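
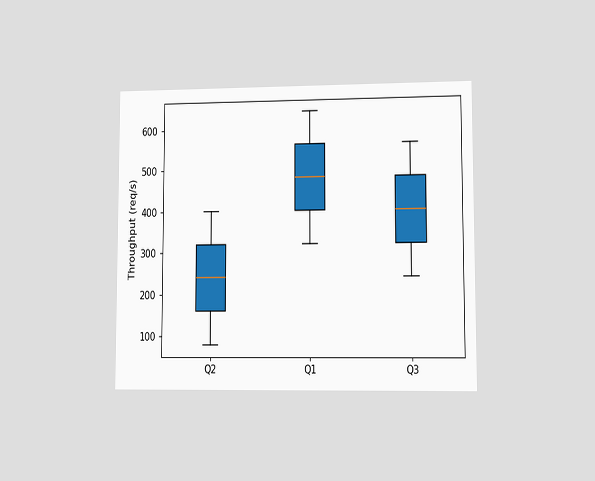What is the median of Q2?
The chart is viewed at a slight angle. The median line in the Q2 box sits at 240req/s.

240req/s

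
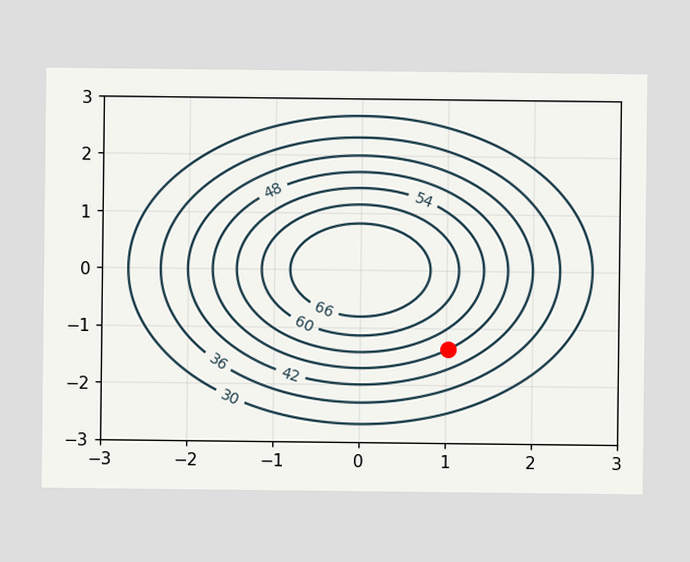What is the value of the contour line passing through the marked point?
The marked point sits on the contour labelled 48.

48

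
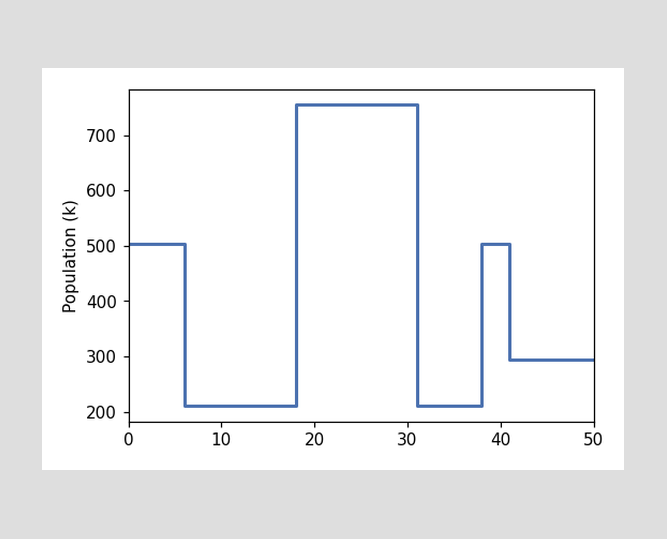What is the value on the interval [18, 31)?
756k

On [18, 31) the step sits at 756k.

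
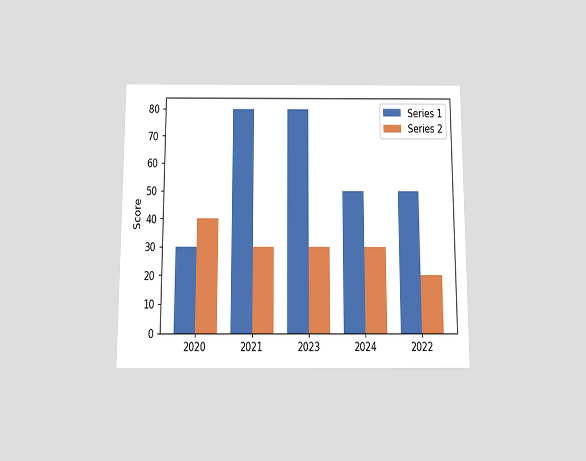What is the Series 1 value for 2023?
The chart is viewed slightly from below. The Series 1 bar at 2023 reaches 80 on the y-axis.

80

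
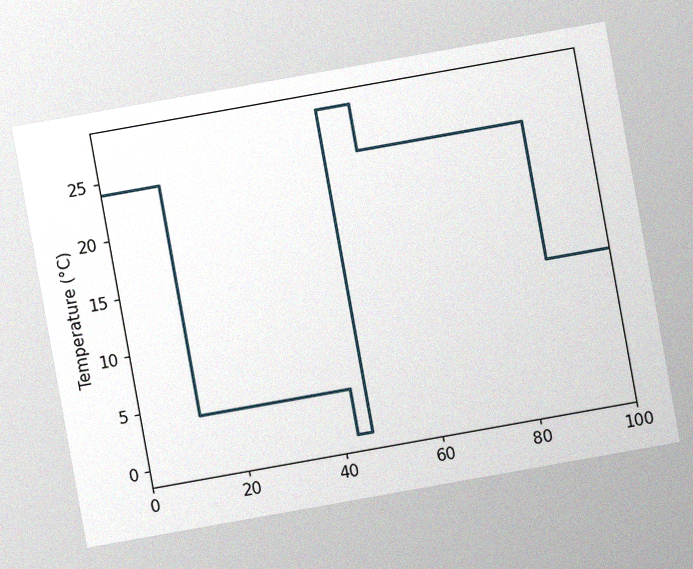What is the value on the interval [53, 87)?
24°C

The chart is tilted about 10° counter-clockwise, with some photo noise. On [53, 87) the step sits at 24°C.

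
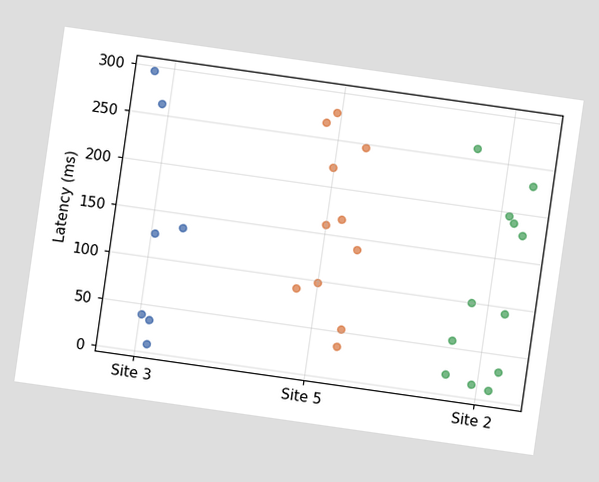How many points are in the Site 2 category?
The chart is tilted about 8° clockwise. Counting the markers in the Site 2 column gives 12.

12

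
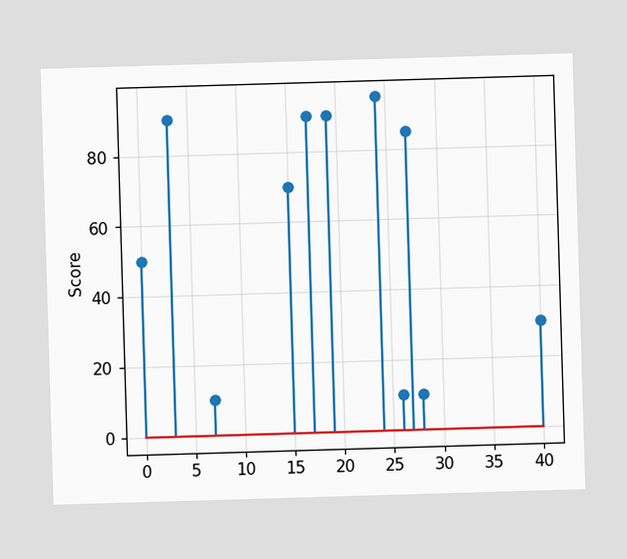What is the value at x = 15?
The stem at x=15 reaches 70.

70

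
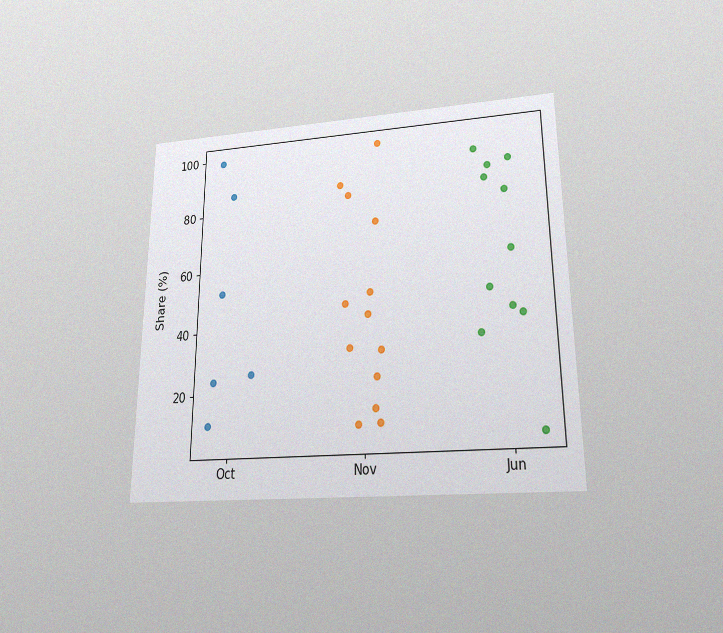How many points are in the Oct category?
The chart is viewed slightly from below, with some photo noise. Counting the markers in the Oct column gives 6.

6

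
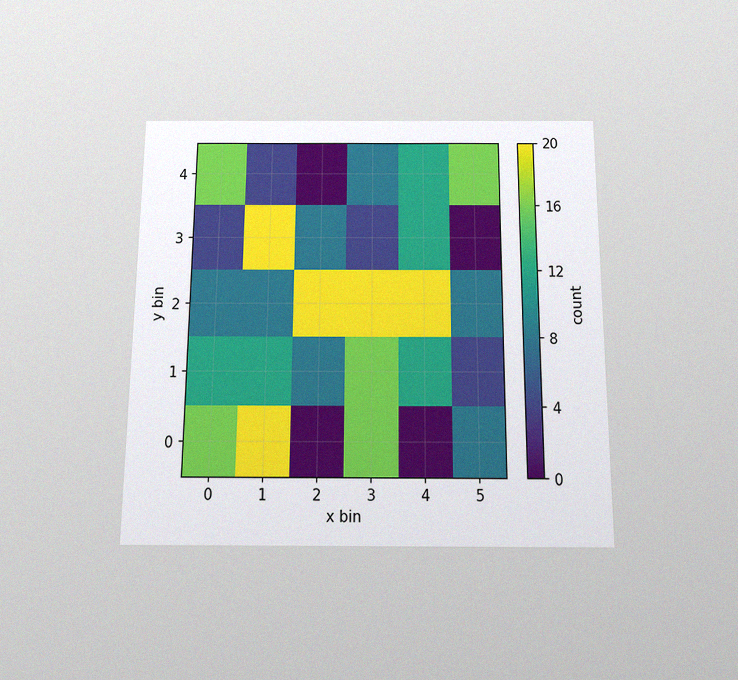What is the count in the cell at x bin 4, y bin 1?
The chart is viewed slightly from below, with some photo noise. Matching the cell (4, 1) against the colorbar gives 12.

12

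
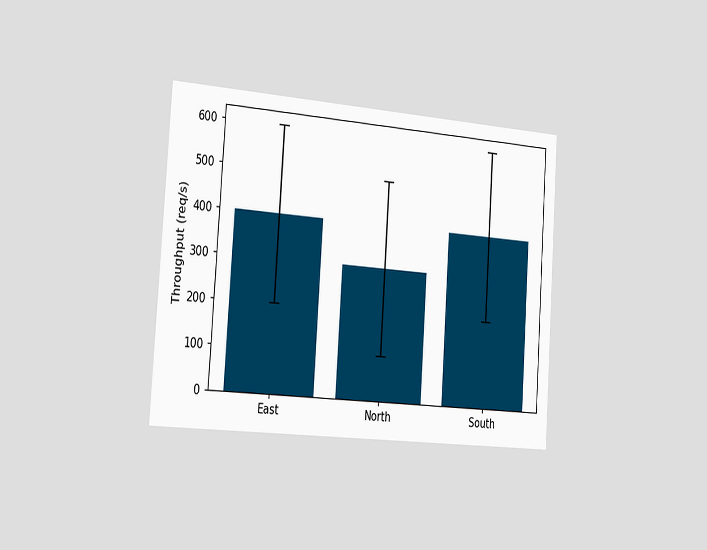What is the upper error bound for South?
The chart is tilted about 4° clockwise and viewed slightly from the left. The South bar's upper whisker reaches 600req/s.

600req/s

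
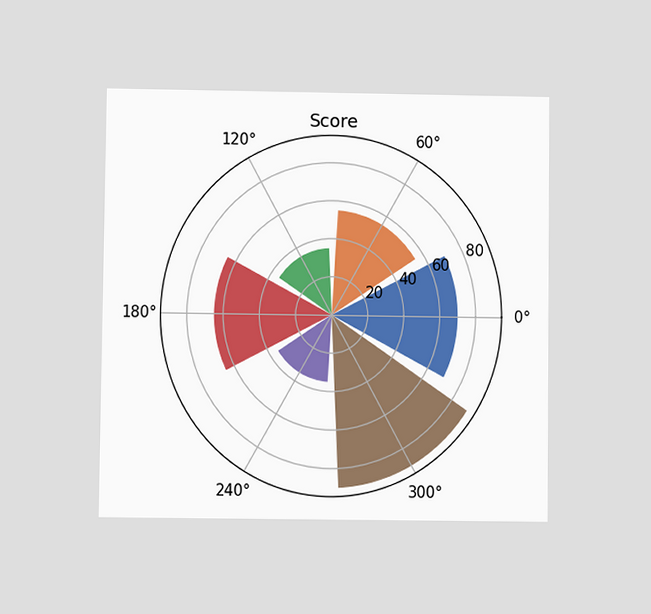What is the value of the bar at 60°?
The chart is viewed at a slight angle. The bar at 60° reaches 55 on the radial axis.

55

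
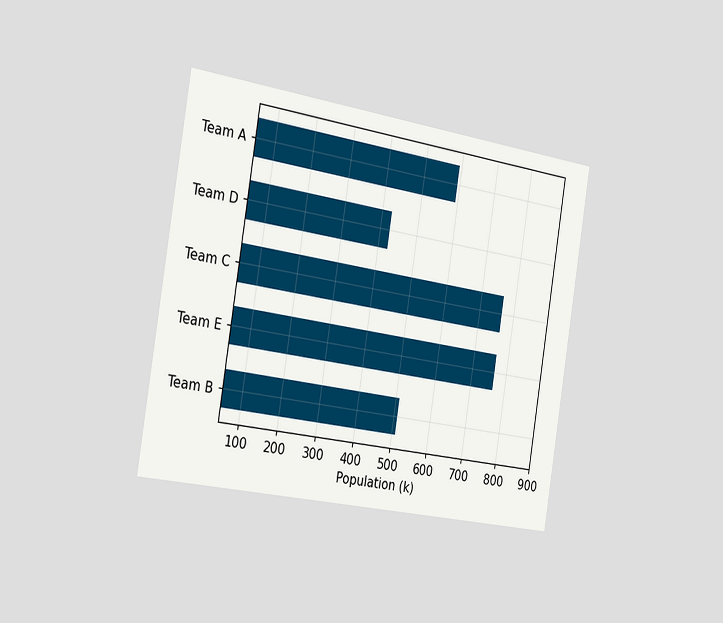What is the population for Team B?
The chart is tilted about 9° clockwise and viewed slightly from the left. Reading along the chart's x-axis, the Team B bar reaches 510k.

510k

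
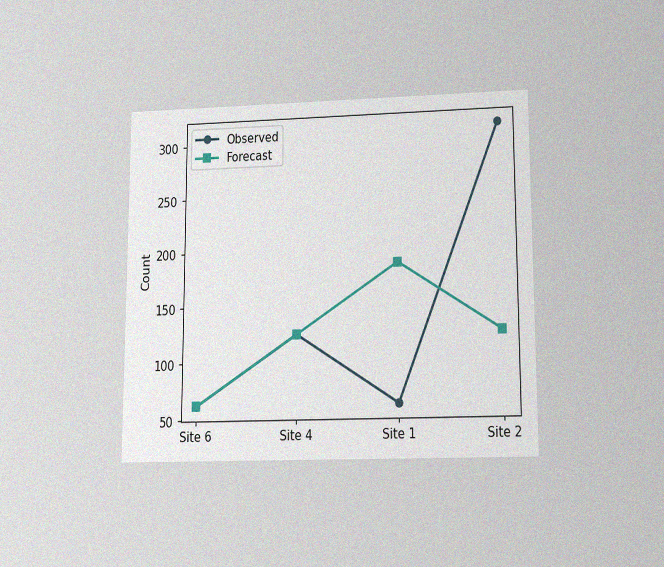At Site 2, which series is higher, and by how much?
Observed, by 186

The chart is viewed slightly from below, with some photo noise. At Site 2, Observed sits above the other line by 186.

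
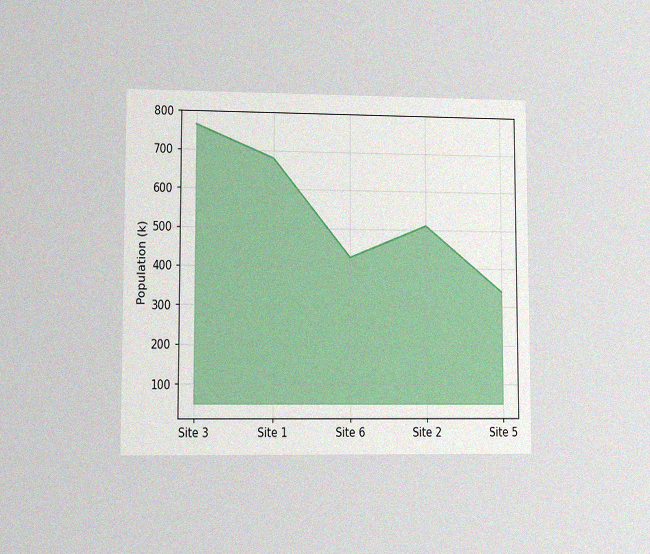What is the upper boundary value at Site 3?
765k

The chart is viewed at a slight angle, with some photo noise. At Site 3 the upper boundary is at 765k.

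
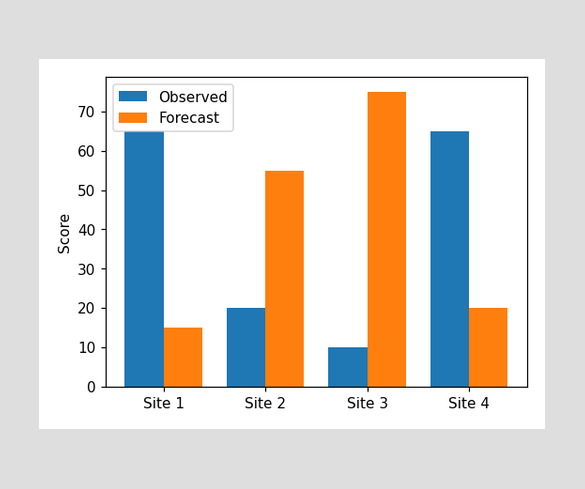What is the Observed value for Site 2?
20

The Observed bar at Site 2 reaches 20 on the y-axis.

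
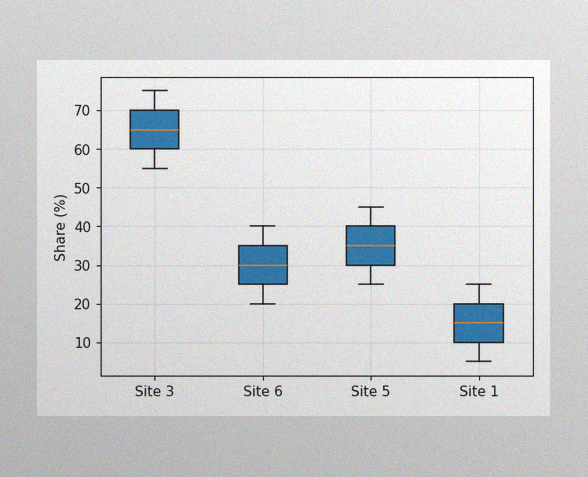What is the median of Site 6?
30%

The image has some photo noise and uneven lighting. The median line in the Site 6 box sits at 30%.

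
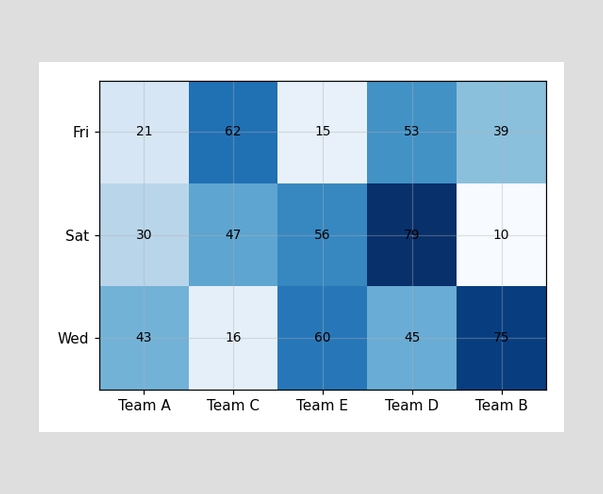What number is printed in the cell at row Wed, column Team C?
16

The (Wed, Team C) cell reads 16.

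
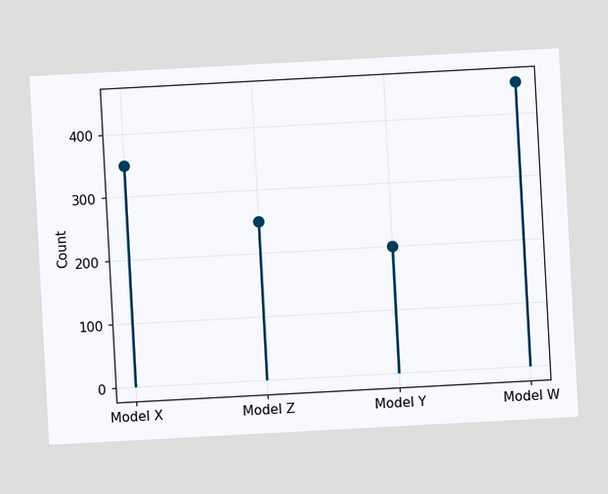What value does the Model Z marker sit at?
The chart is tilted about 3° counter-clockwise. The Model Z marker sits at 250.

250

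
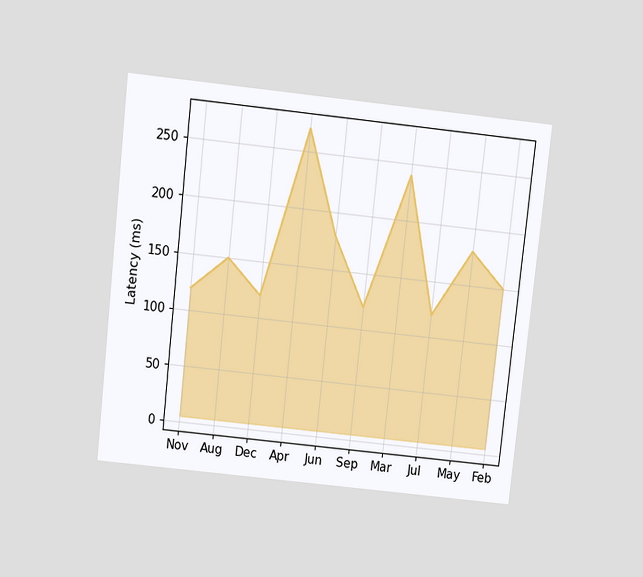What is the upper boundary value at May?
The chart is tilted about 6° clockwise and viewed slightly from above. At May the upper boundary is at 180ms.

180ms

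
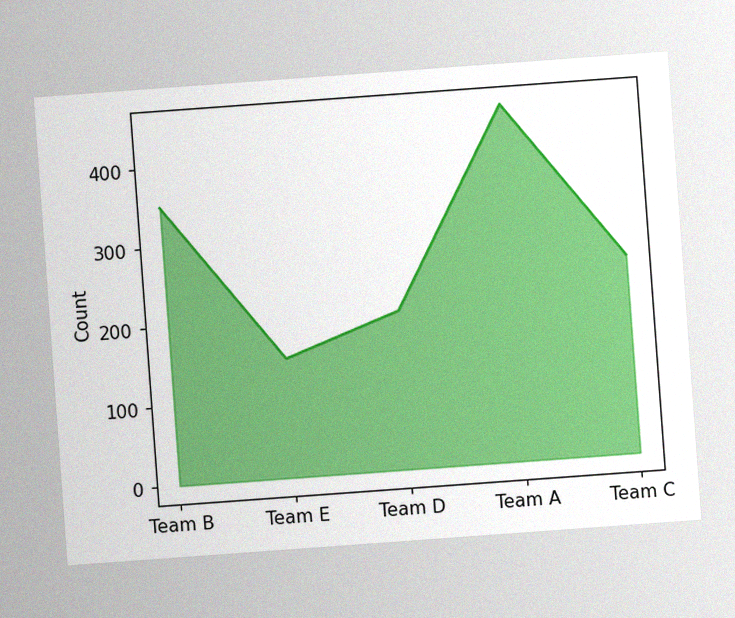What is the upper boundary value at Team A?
450

The chart is tilted about 4° counter-clockwise, with some photo noise. At Team A the upper boundary is at 450.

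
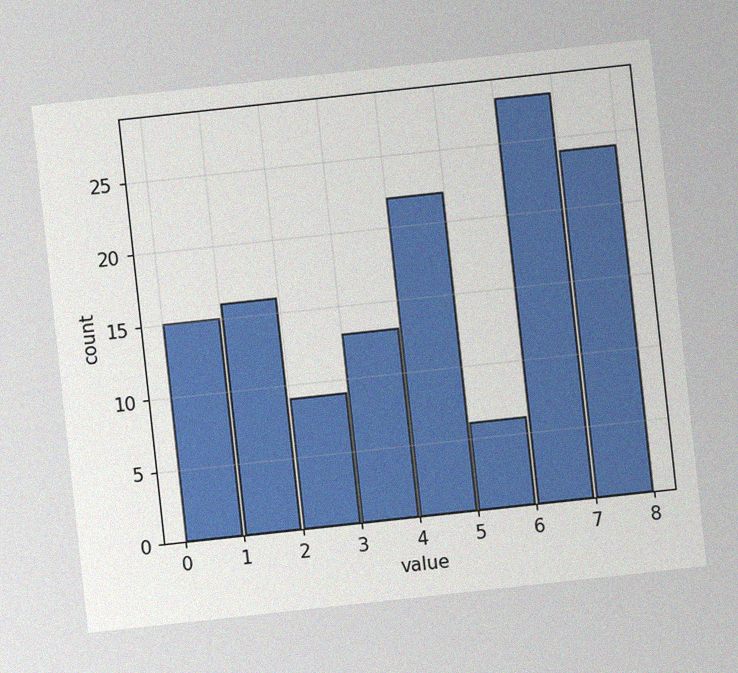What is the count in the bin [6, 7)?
The chart is tilted about 6° counter-clockwise, with some photo noise. The [6, 7) bin has height 28.

28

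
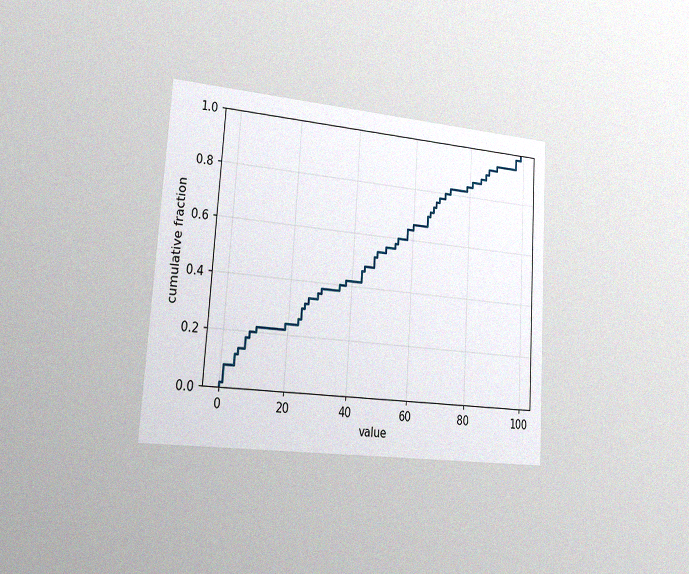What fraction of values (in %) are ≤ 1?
8%

The chart is tilted about 4° clockwise and viewed slightly from the left, with some photo noise. At x=1 the ECDF step is at 8%.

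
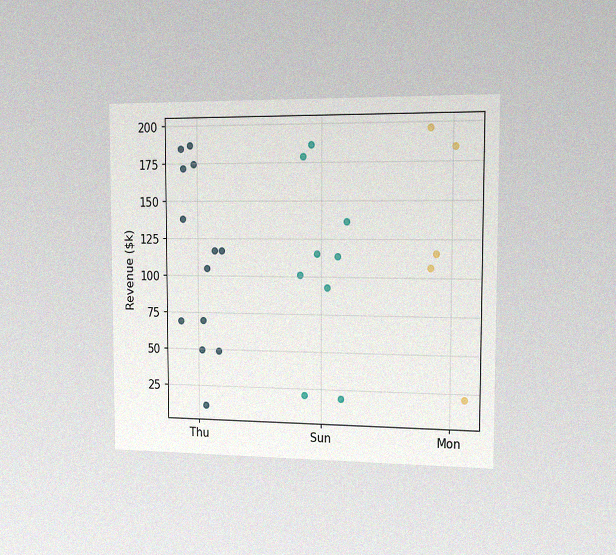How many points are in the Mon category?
5

The chart is viewed slightly from the right, with some photo noise. Counting the markers in the Mon column gives 5.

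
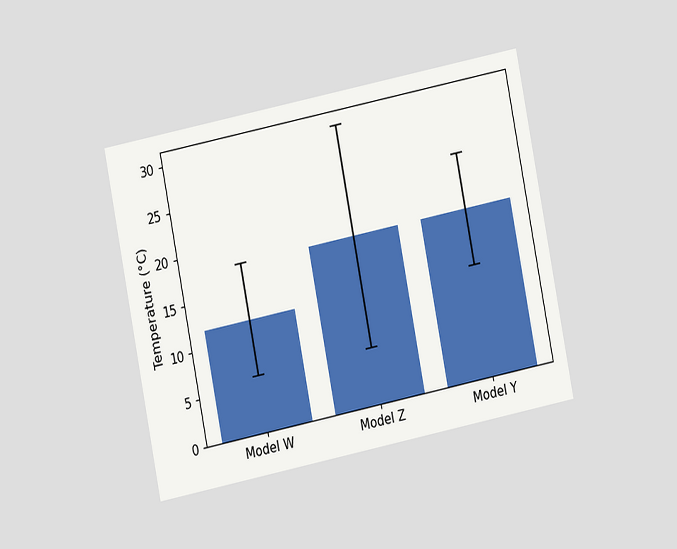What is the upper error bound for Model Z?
30°C

The chart is tilted about 11° counter-clockwise and viewed at a slight angle. The Model Z bar's upper whisker reaches 30°C.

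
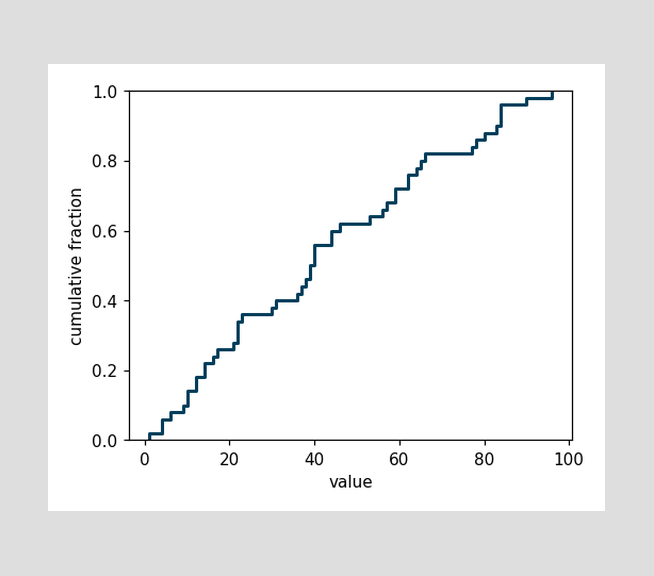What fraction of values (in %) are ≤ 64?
At x=64 the ECDF step is at 78%.

78%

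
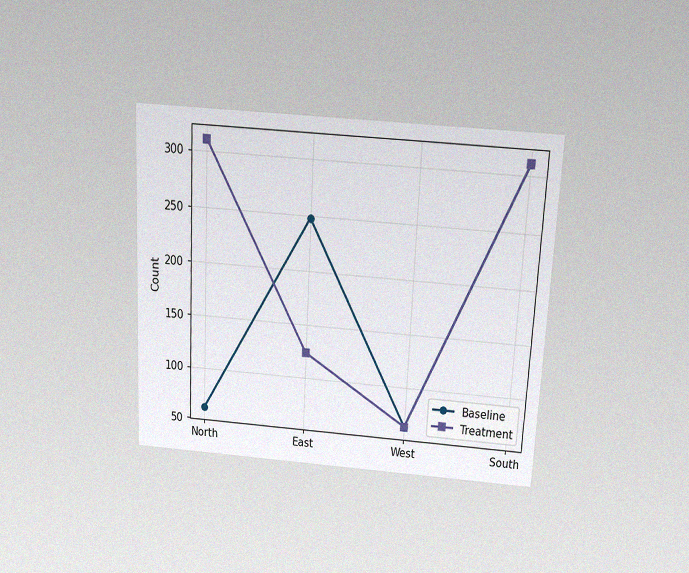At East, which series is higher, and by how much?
The chart is tilted about 3° clockwise and viewed slightly from above, with some photo noise. At East, Baseline sits above the other line by 124.

Baseline, by 124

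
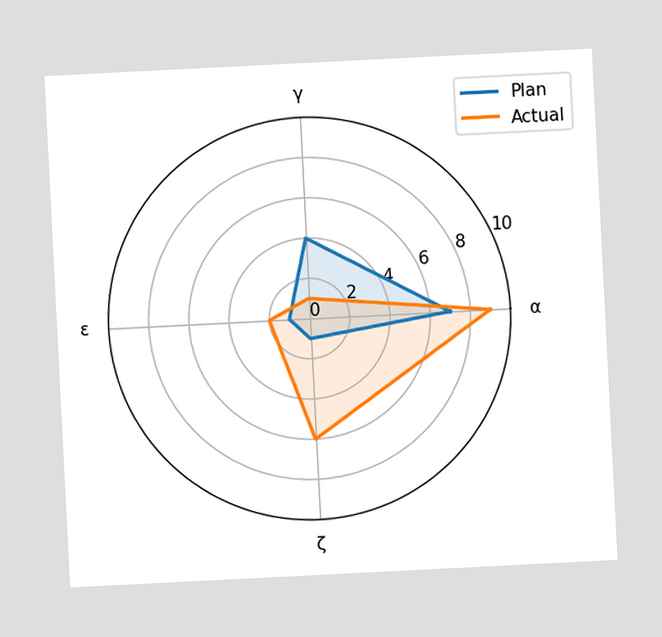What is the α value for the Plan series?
The chart is tilted about 3° counter-clockwise. On the α axis, Plan reaches 7.

7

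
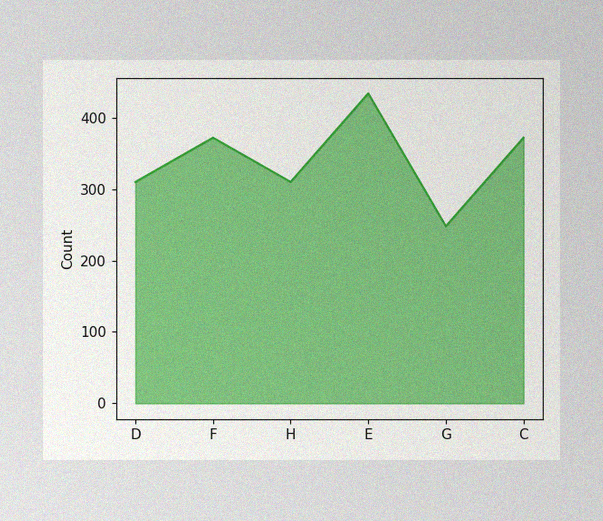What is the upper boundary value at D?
The image has some photo noise and uneven lighting. At D the upper boundary is at 310.

310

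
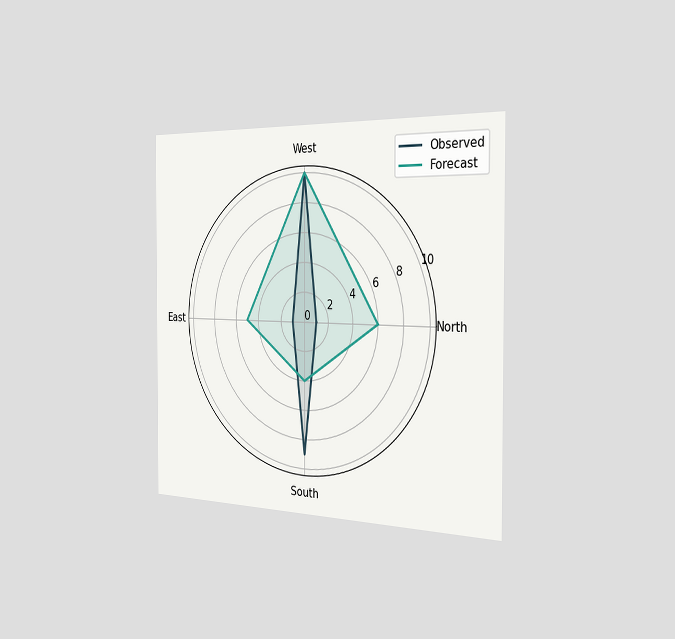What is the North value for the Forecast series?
6

The chart is viewed slightly from the right. On the North axis, Forecast reaches 6.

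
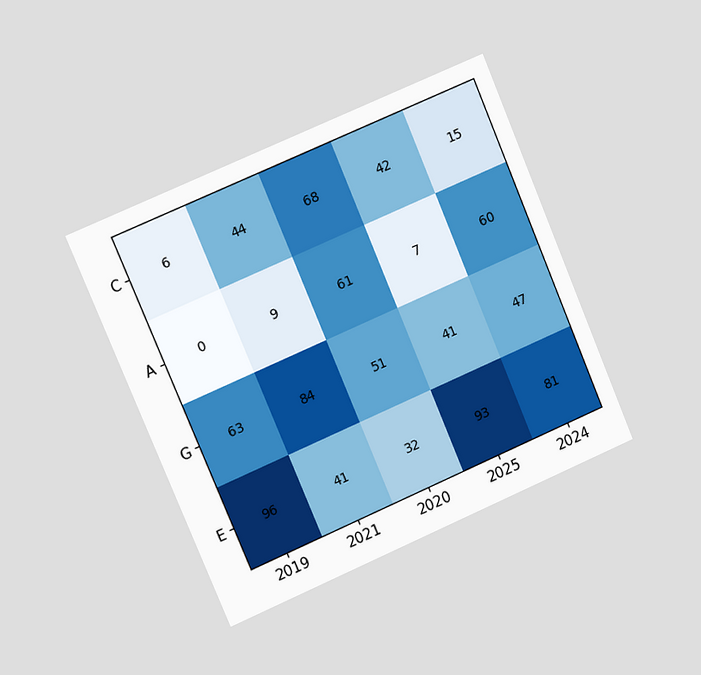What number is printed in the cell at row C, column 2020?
68

The chart is tilted about 23° counter-clockwise and viewed slightly from the left. The (C, 2020) cell reads 68.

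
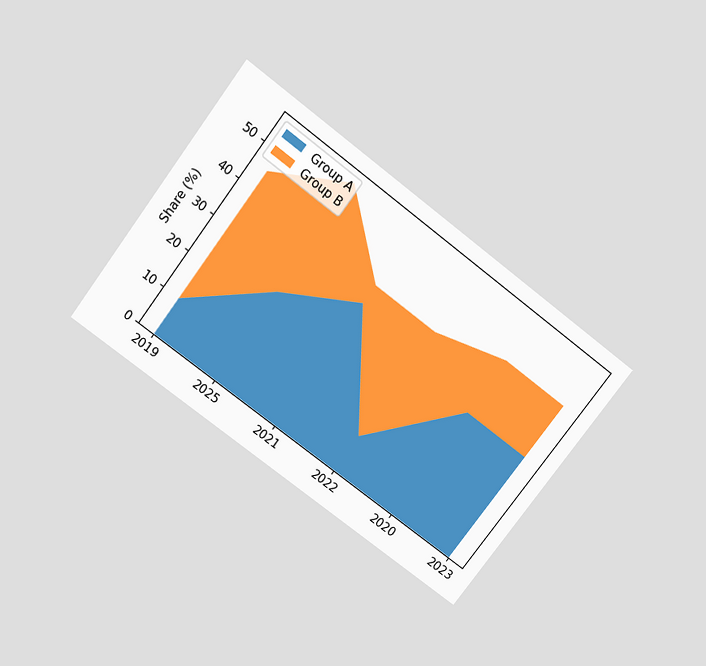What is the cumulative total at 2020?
45%

The chart is tilted about 37° clockwise and viewed slightly from above. The stacked total at 2020 reaches 45%.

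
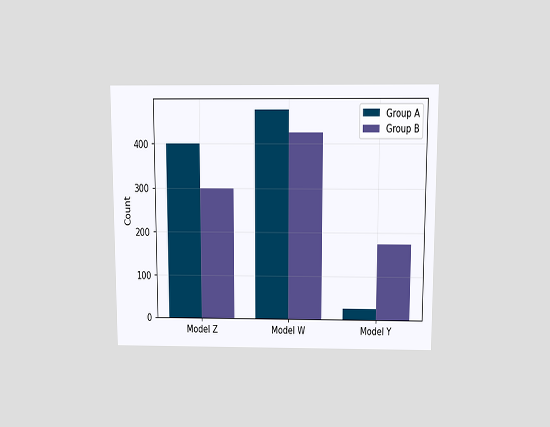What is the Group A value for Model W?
The chart is viewed slightly from above. The Group A bar at Model W reaches 475 on the y-axis.

475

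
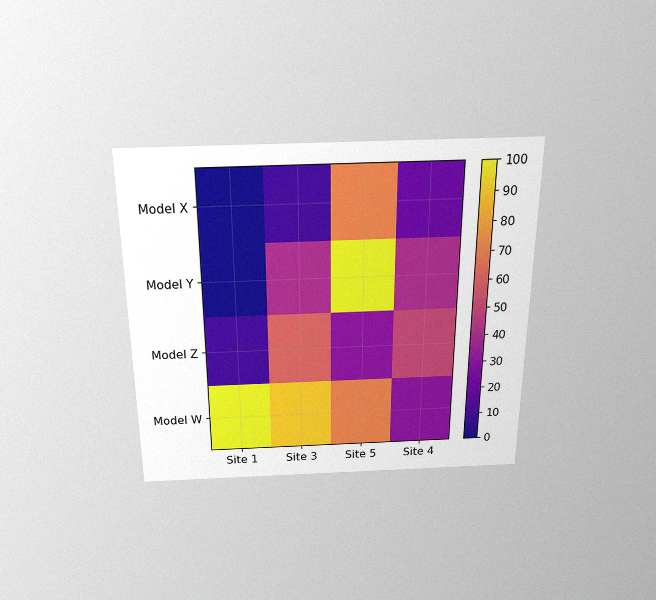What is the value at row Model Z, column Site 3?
60

The chart is viewed slightly from above, with some photo noise. Matching cell (Model Z, Site 3) against the colorbar gives 60.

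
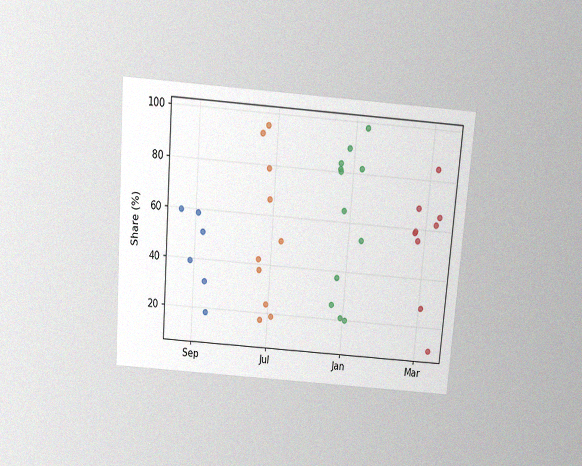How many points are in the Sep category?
6

The chart is tilted about 4° clockwise and viewed slightly from above, with some photo noise. Counting the markers in the Sep column gives 6.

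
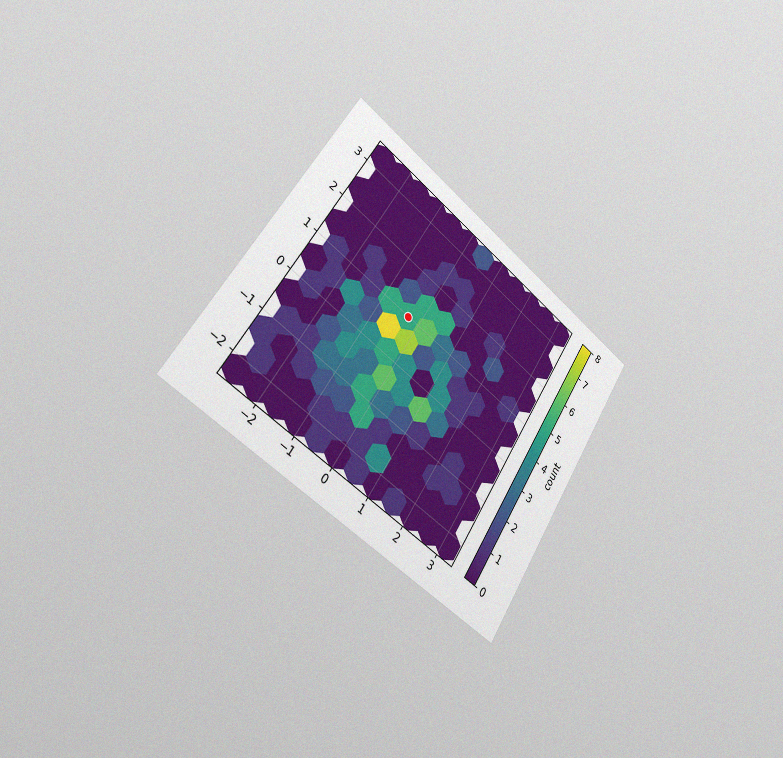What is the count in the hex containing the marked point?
The chart is tilted about 34° clockwise and viewed slightly from the left, with some photo noise. The marked hex reads 5 on the colorbar.

5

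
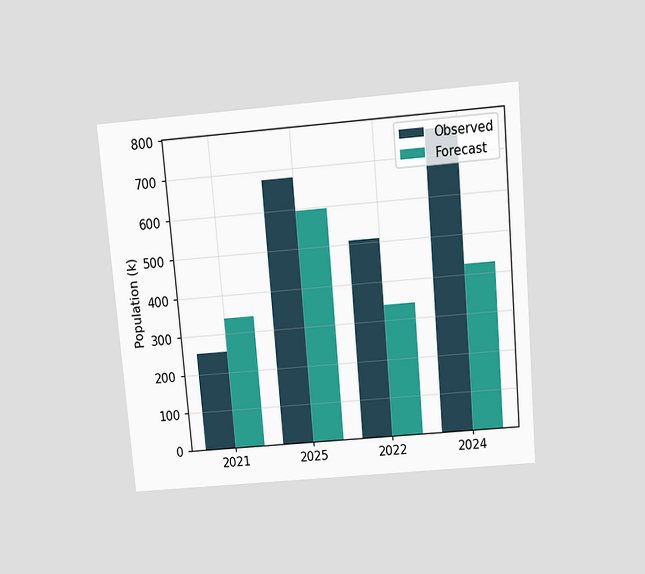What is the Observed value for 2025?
The chart is tilted about 5° counter-clockwise and viewed slightly from above. The Observed bar at 2025 reaches 680k on the y-axis.

680k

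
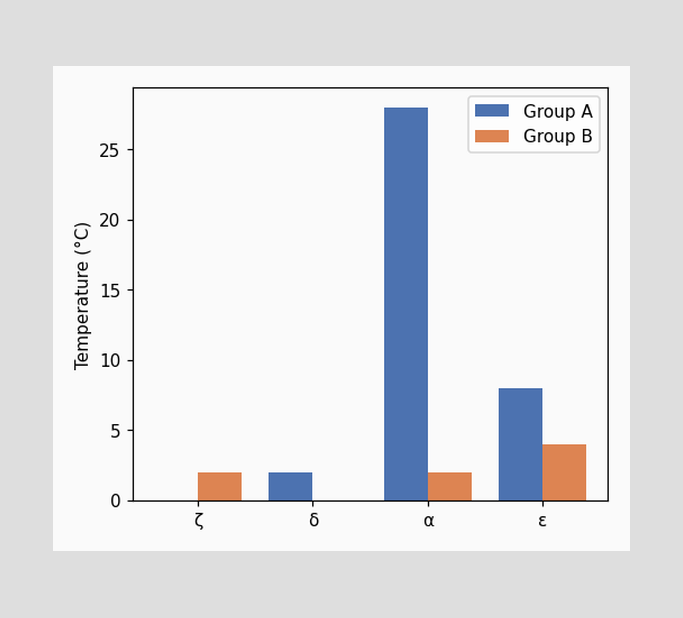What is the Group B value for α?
The Group B bar at α reaches 2°C on the y-axis.

2°C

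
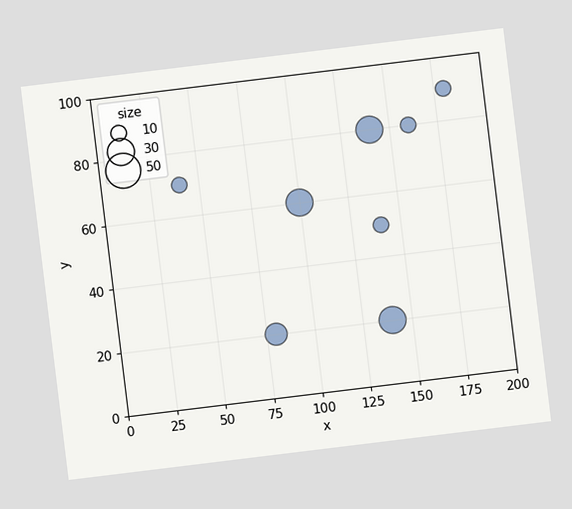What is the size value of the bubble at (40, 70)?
The chart is tilted about 7° counter-clockwise. Matching the bubble at (40, 70) against the size legend gives 10.

10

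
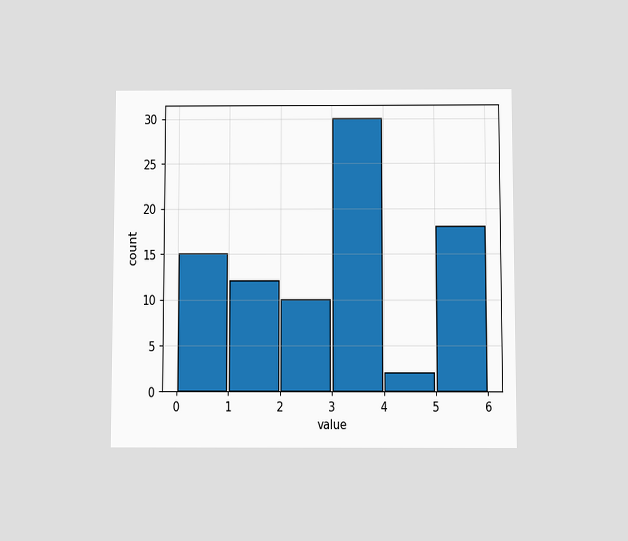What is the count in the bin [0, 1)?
The chart is viewed slightly from below. The [0, 1) bin has height 15.

15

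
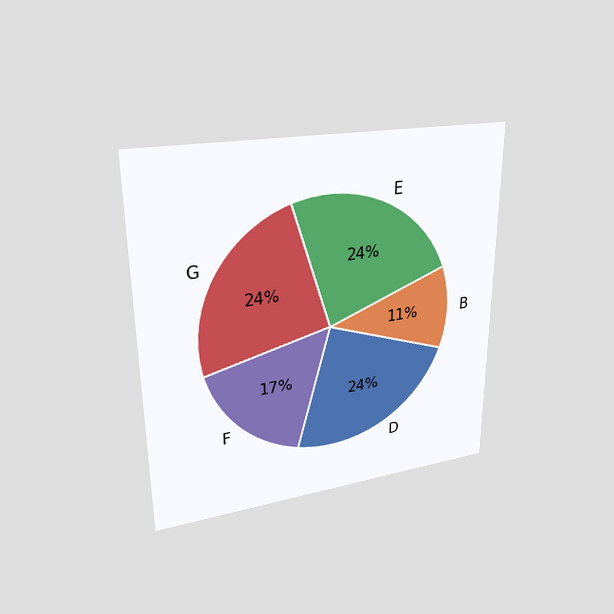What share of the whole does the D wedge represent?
24%

The chart is viewed at a slight angle. The D slice takes up 24% of the pie.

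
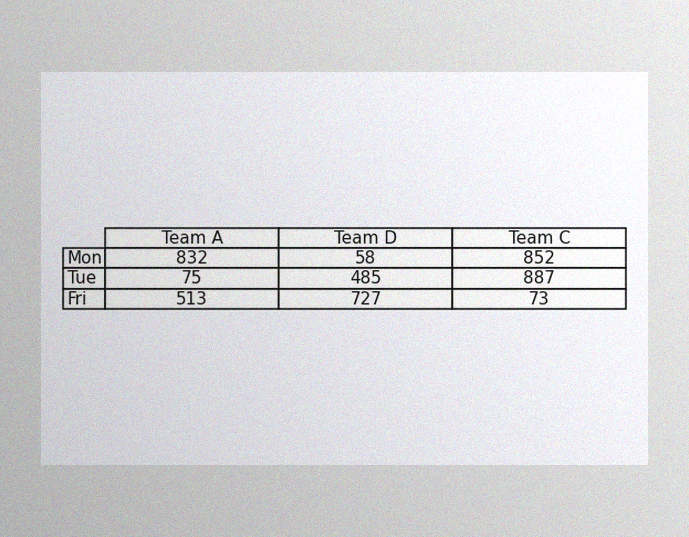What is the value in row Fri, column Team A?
513

The image has some photo noise and uneven lighting. The (Fri, Team A) cell reads 513.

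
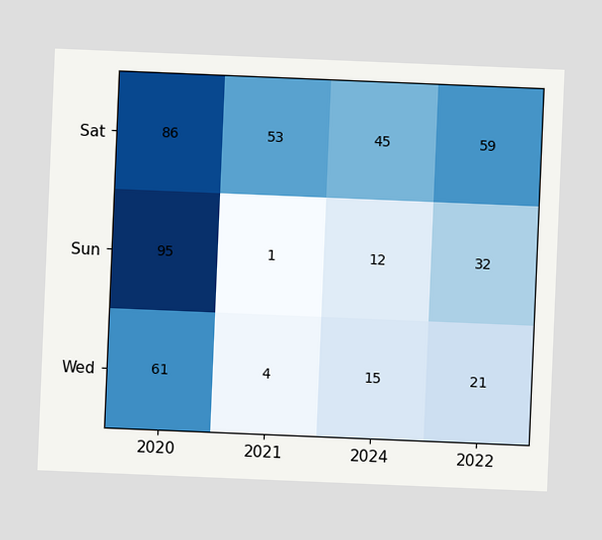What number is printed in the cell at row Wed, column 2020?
The chart is tilted about 2° clockwise. The (Wed, 2020) cell reads 61.

61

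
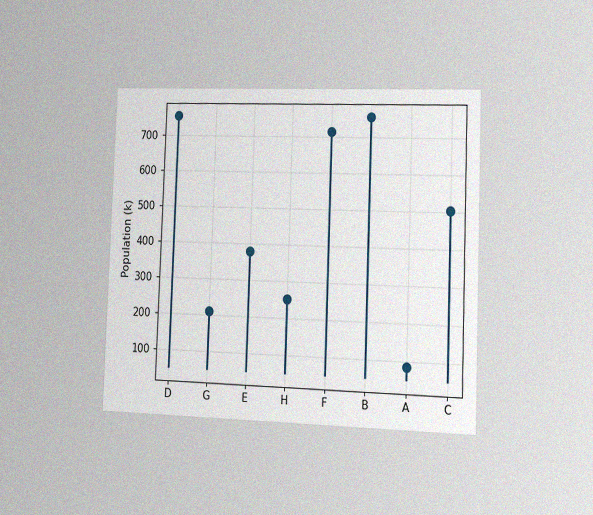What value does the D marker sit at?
The chart is tilted about 2° clockwise and viewed at a slight angle, with some photo noise. The D marker sits at 756k.

756k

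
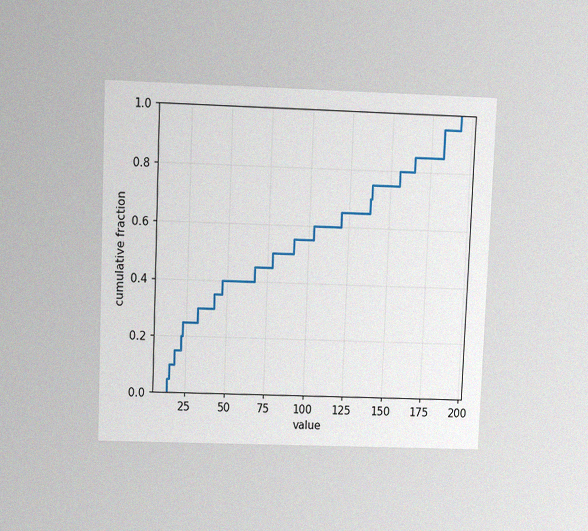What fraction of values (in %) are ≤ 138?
70%

The chart is tilted about 2° clockwise and viewed slightly from above, with some photo noise. At x=138 the ECDF step is at 70%.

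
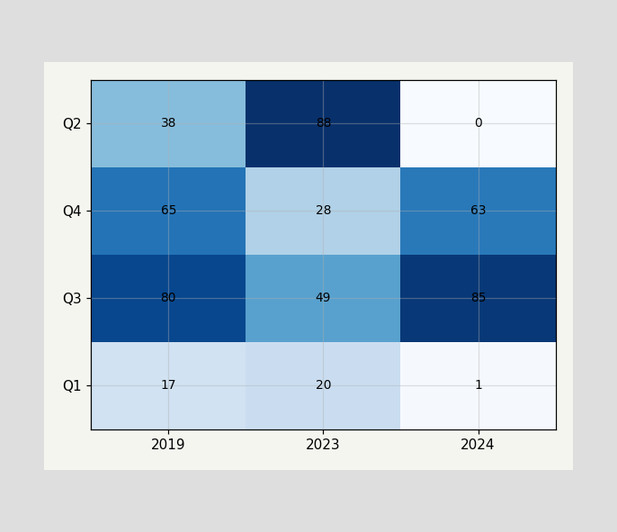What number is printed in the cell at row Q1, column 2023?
The (Q1, 2023) cell reads 20.

20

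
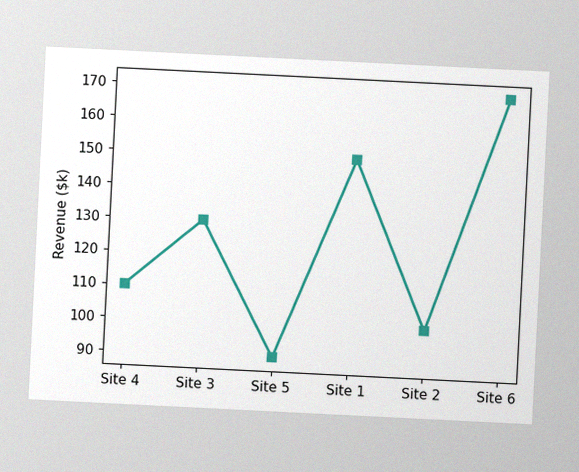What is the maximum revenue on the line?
The chart is tilted about 3° clockwise, with some photo noise. The highest point is at Site 6, and reading across to the y-axis gives $170k.

$170k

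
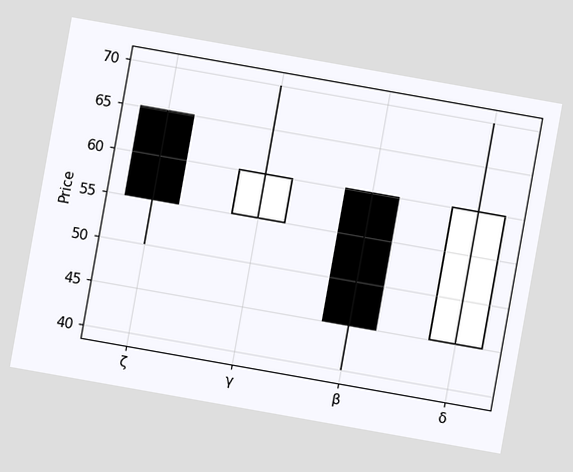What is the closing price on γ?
The chart is tilted about 10° clockwise. The γ candle closes at 60.

60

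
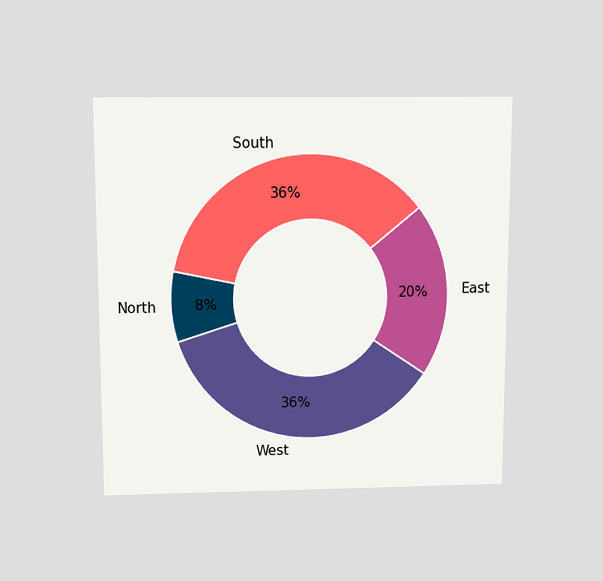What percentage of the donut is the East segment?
The chart is viewed slightly from above. The East segment takes up 20% of the ring.

20%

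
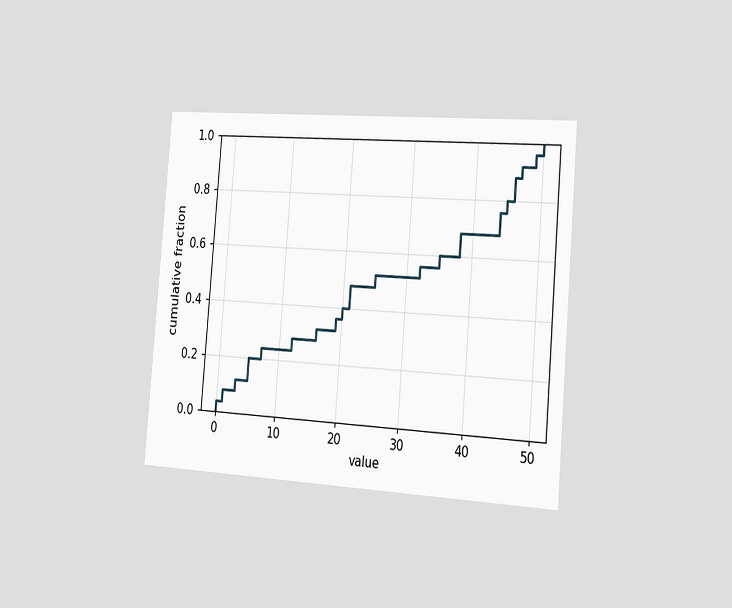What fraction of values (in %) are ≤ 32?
The chart is tilted about 5° clockwise and viewed slightly from the right. At x=32 the ECDF step is at 56%.

56%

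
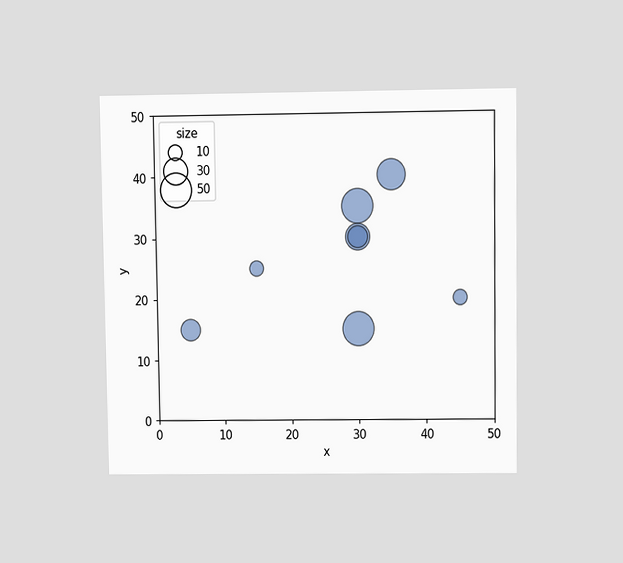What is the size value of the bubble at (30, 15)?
50

The chart is viewed at a slight angle. Matching the bubble at (30, 15) against the size legend gives 50.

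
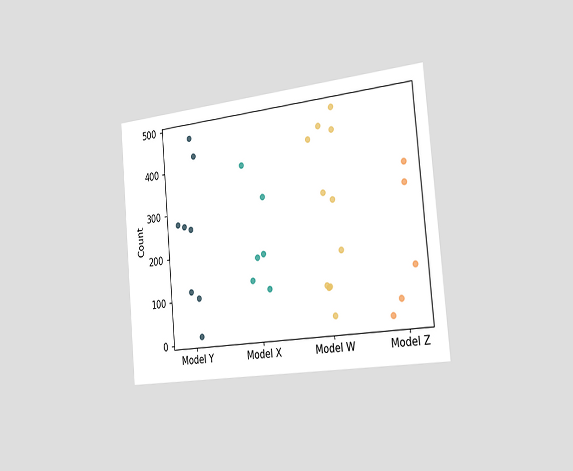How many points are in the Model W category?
The chart is tilted about 5° counter-clockwise and viewed slightly from the right. Counting the markers in the Model W column gives 11.

11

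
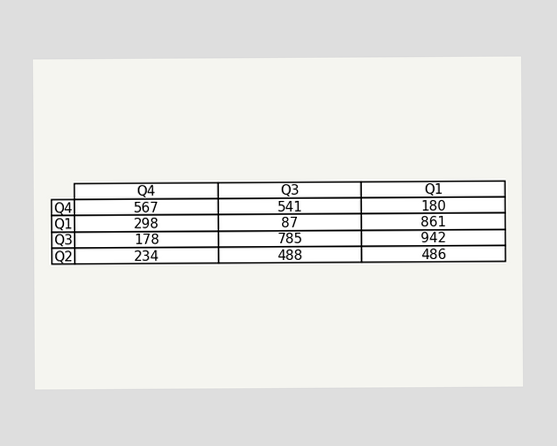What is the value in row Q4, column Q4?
The (Q4, Q4) cell reads 567.

567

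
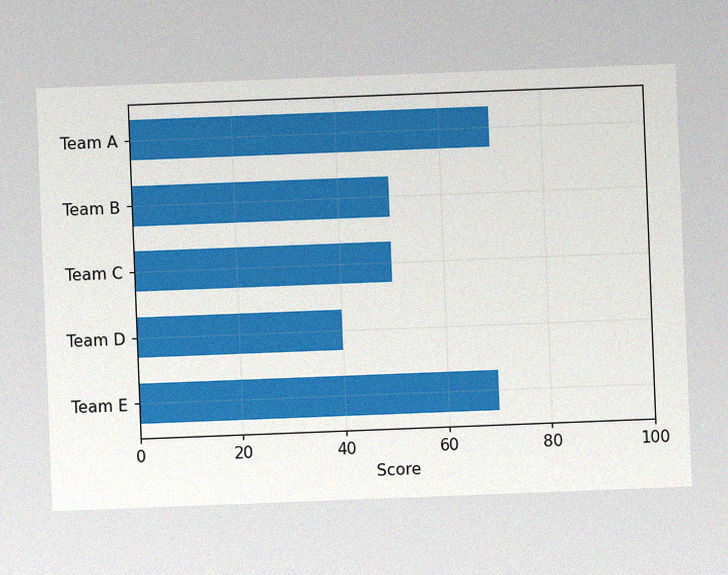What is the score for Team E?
70

The chart is tilted about 2° counter-clockwise, with some photo noise. Reading along the chart's x-axis, the Team E bar reaches 70.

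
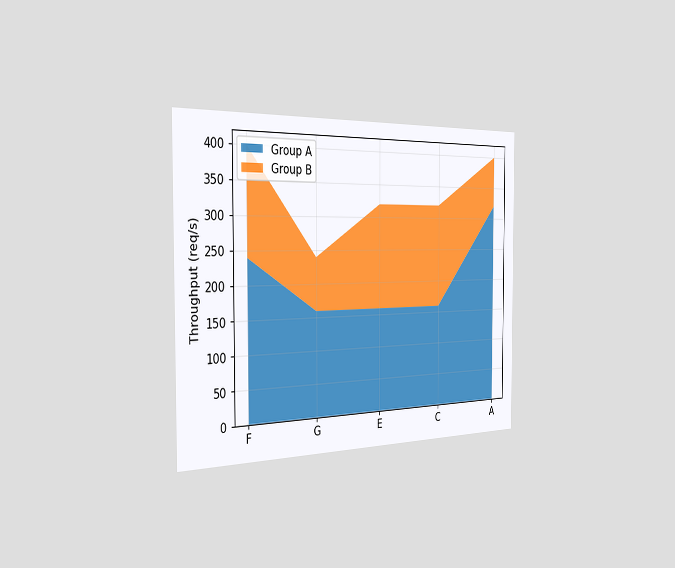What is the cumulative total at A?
The chart is viewed slightly from the left. The stacked total at A reaches 400req/s.

400req/s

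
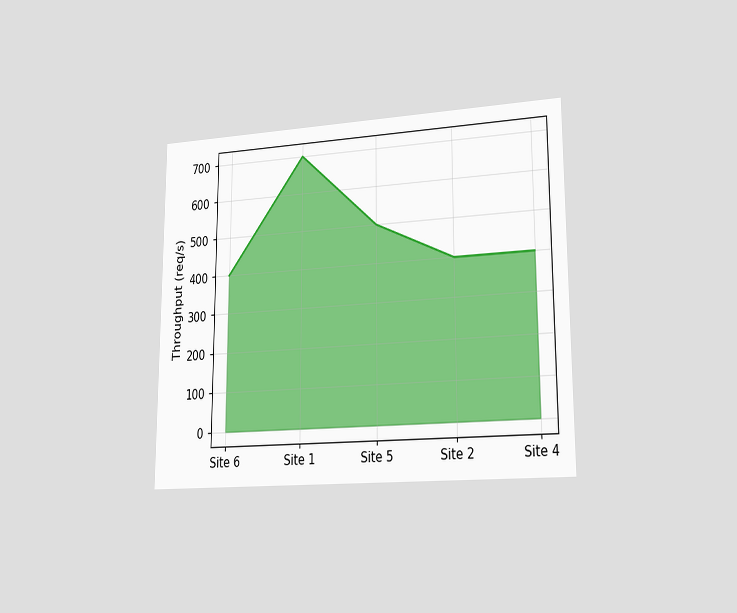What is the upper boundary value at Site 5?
The chart is viewed slightly from the right. At Site 5 the upper boundary is at 500req/s.

500req/s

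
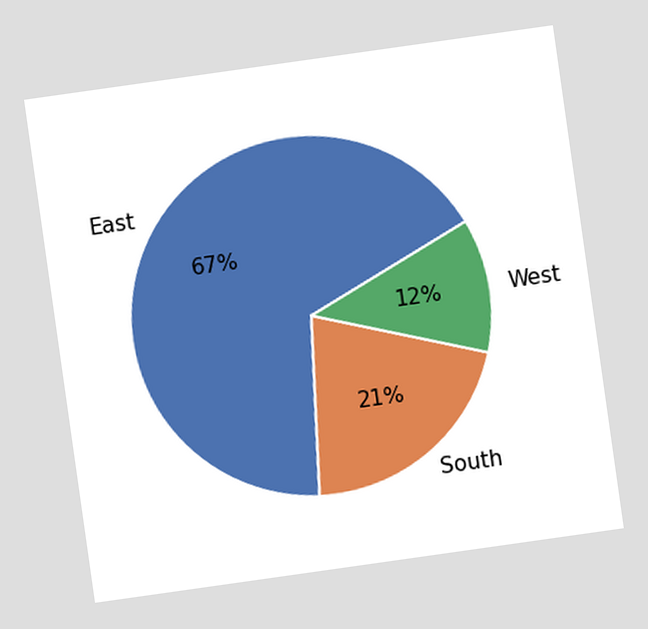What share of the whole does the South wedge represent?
21%

The chart is tilted about 8° counter-clockwise. The South slice takes up 21% of the pie.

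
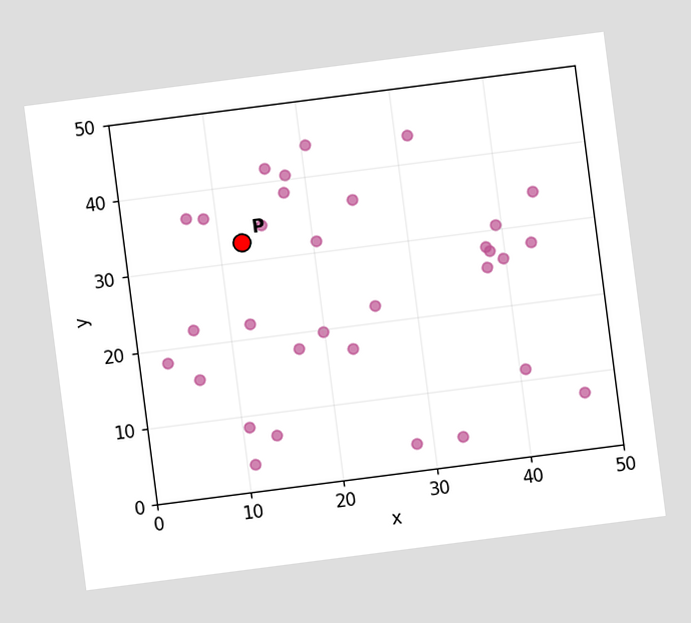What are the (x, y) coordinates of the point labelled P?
(12.5, 32.5)

The chart is tilted about 7° counter-clockwise. Following the gridlines from P to each axis, P sits at (12.5, 32.5).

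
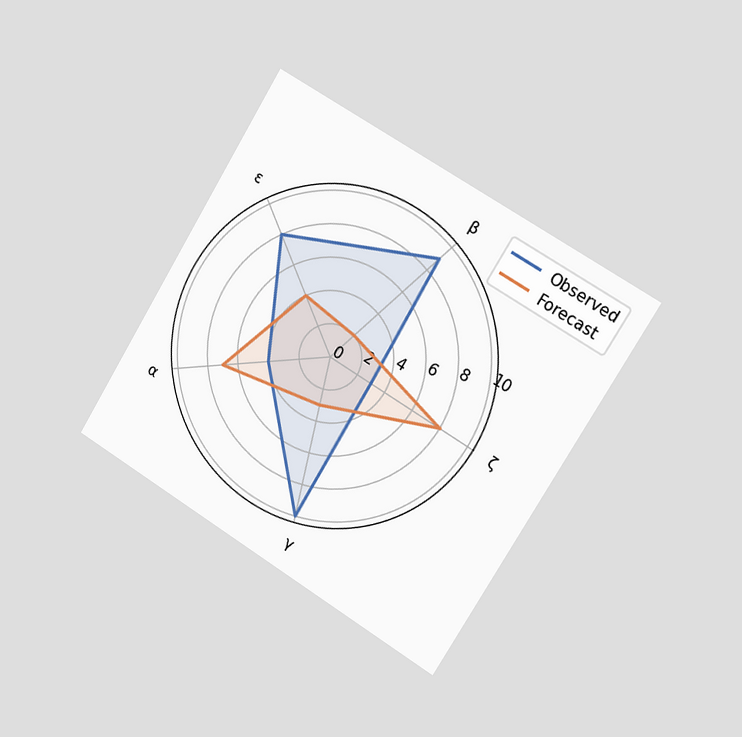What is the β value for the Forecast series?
2

The chart is tilted about 31° clockwise and viewed slightly from the right. On the β axis, Forecast reaches 2.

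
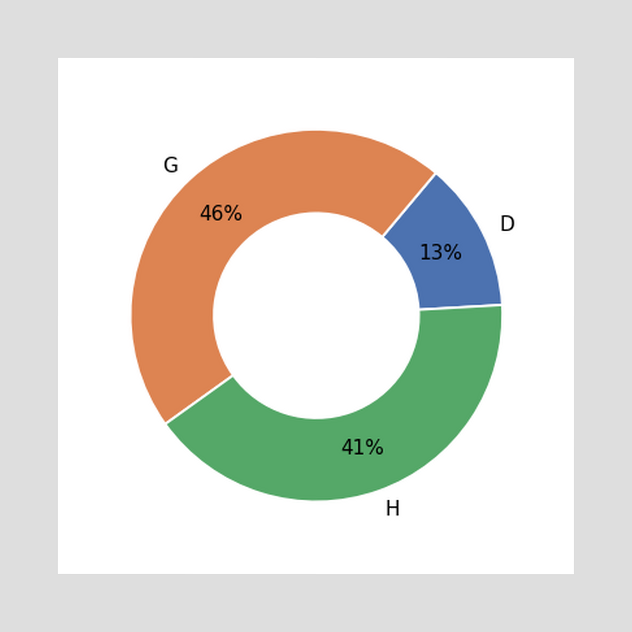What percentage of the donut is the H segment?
41%

The H segment takes up 41% of the ring.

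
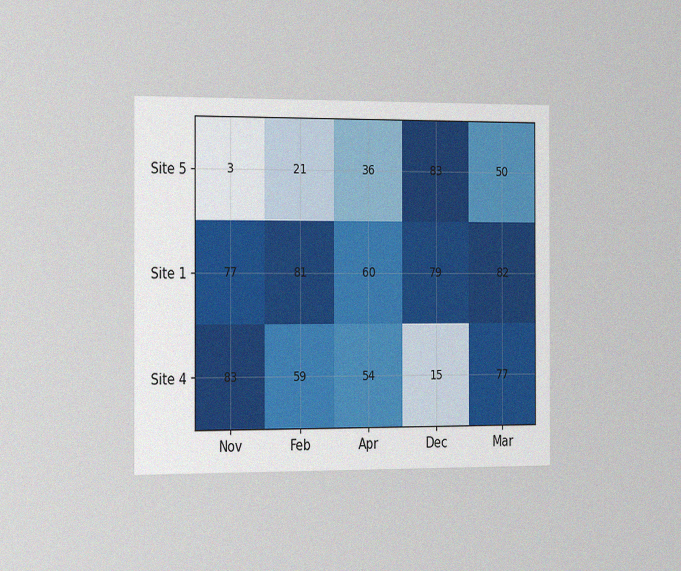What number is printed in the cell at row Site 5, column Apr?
The chart is viewed slightly from the left, with some photo noise. The (Site 5, Apr) cell reads 36.

36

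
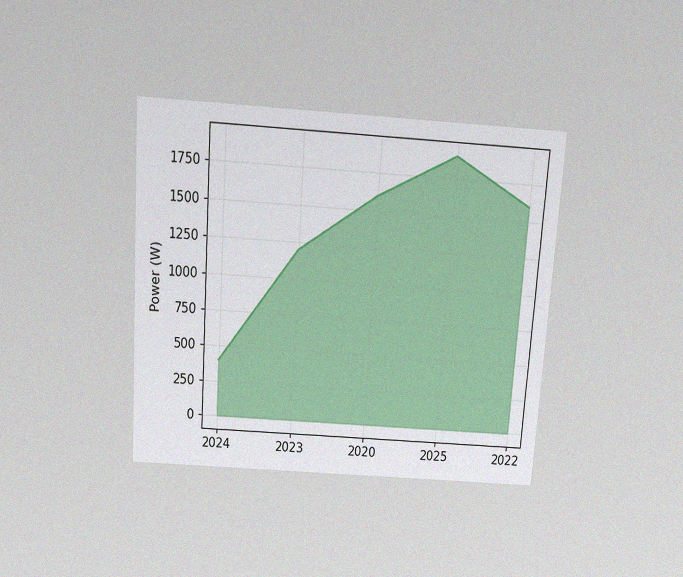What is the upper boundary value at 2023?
The chart is tilted about 4° clockwise and viewed slightly from above, with some photo noise. At 2023 the upper boundary is at 1200W.

1200W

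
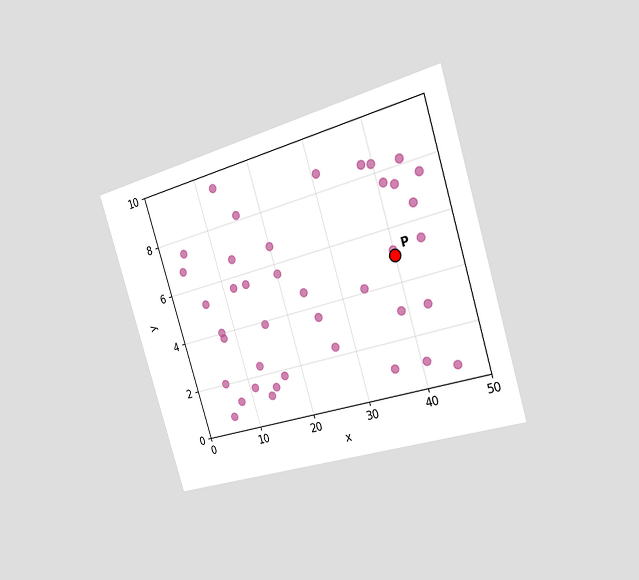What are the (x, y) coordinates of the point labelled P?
(40, 5)

The chart is tilted about 17° counter-clockwise and viewed slightly from the right. Following the gridlines from P to each axis, P sits at (40, 5).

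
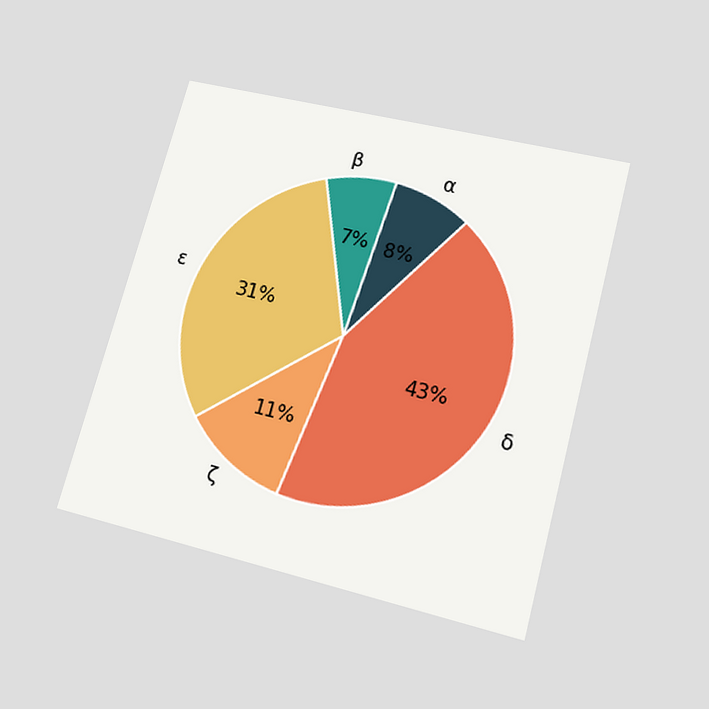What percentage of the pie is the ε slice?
The chart is tilted about 15° clockwise and viewed slightly from below. The ε slice takes up 31% of the pie.

31%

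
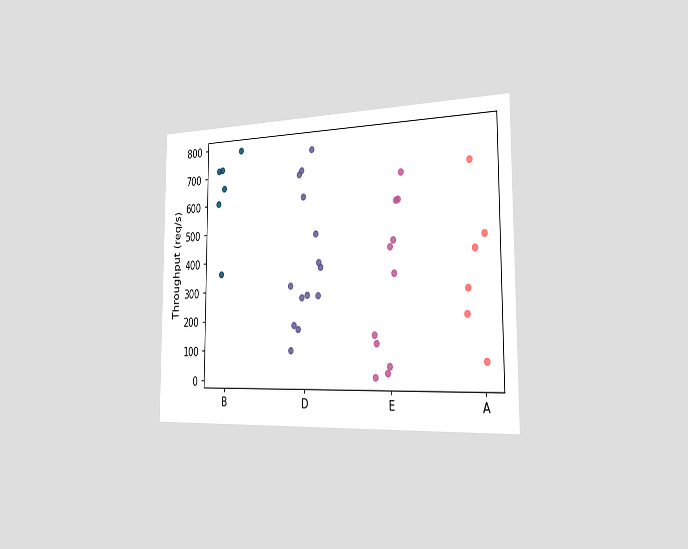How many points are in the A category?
6

The chart is viewed slightly from the right. Counting the markers in the A column gives 6.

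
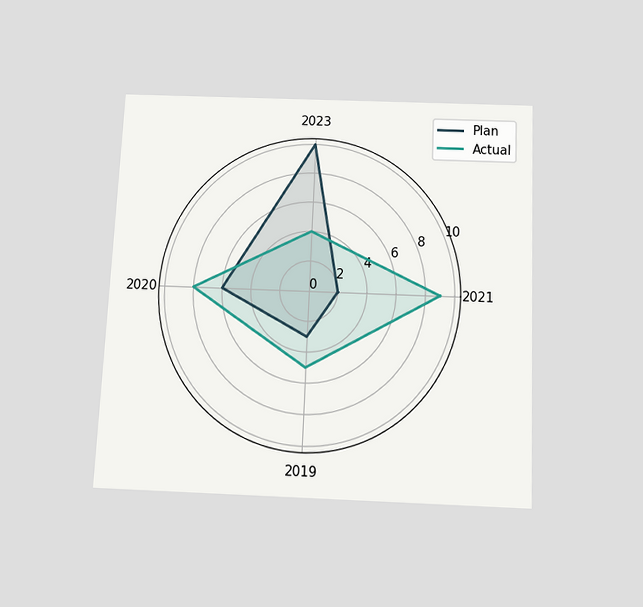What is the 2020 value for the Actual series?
The chart is tilted about 3° clockwise and viewed slightly from below. On the 2020 axis, Actual reaches 8.

8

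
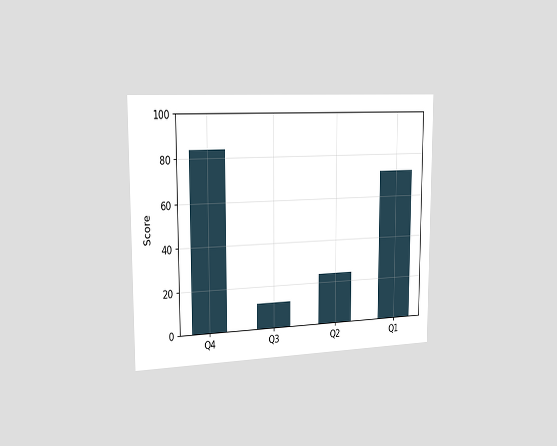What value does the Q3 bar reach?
The chart is viewed slightly from the left. Reading along the chart's y-axis, the Q3 bar reaches 12.

12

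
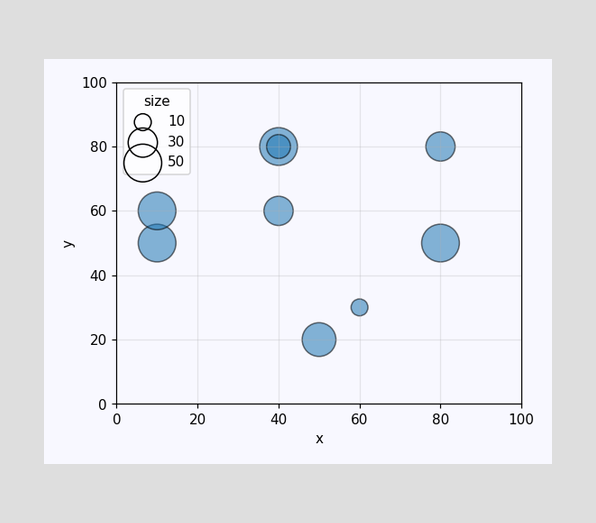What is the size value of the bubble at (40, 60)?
Matching the bubble at (40, 60) against the size legend gives 30.

30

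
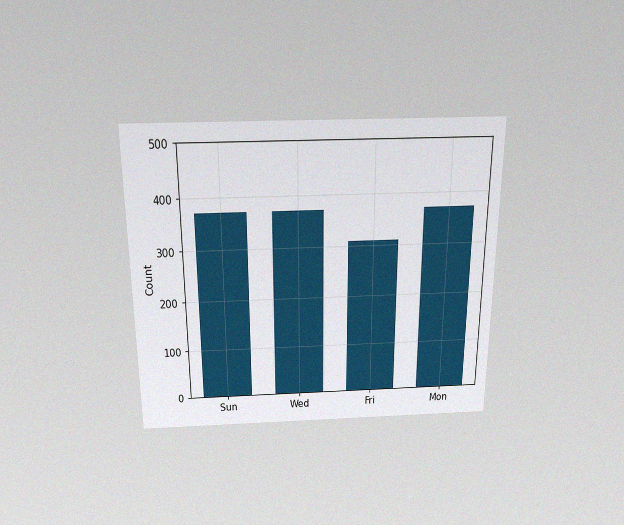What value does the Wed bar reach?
The chart is viewed slightly from above, with some photo noise. Reading along the chart's y-axis, the Wed bar reaches 372.

372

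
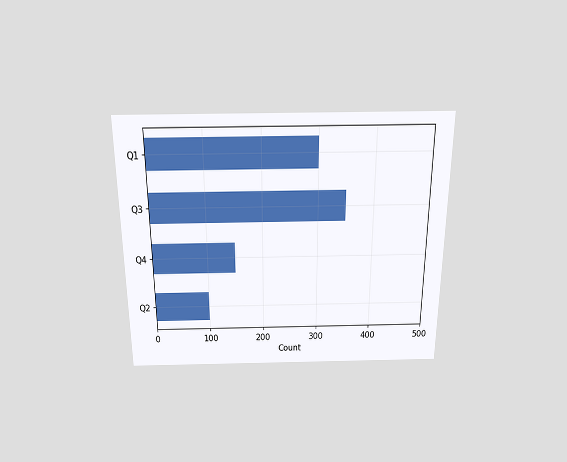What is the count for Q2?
The chart is viewed slightly from above. Reading along the chart's x-axis, the Q2 bar reaches 100.

100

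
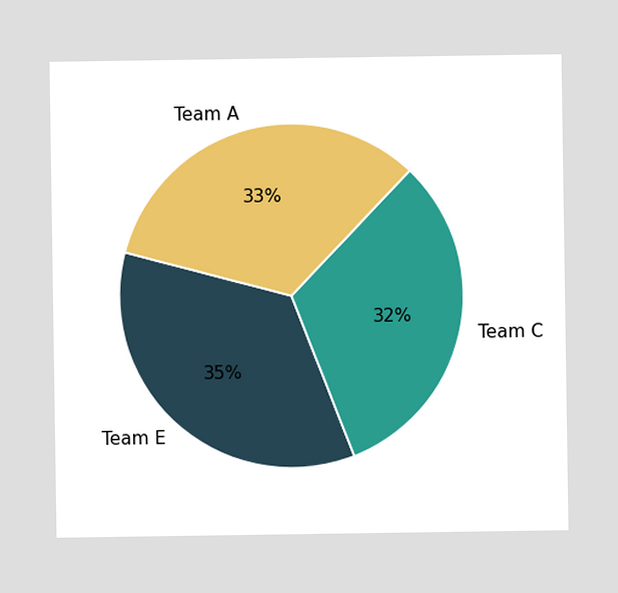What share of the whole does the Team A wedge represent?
The Team A slice takes up 33% of the pie.

33%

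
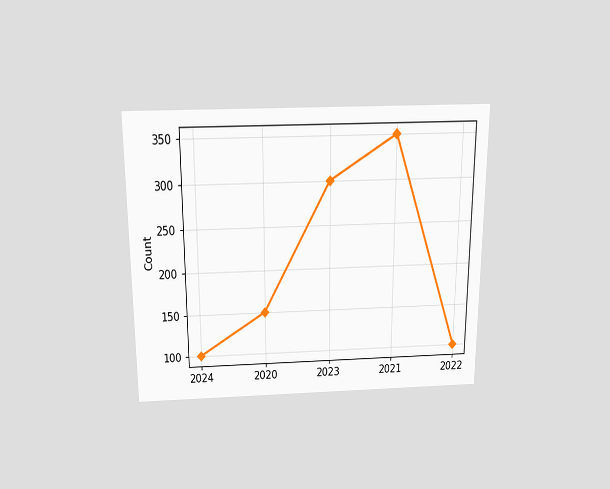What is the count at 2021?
The chart is viewed slightly from above. At 2021, the line is at 350.

350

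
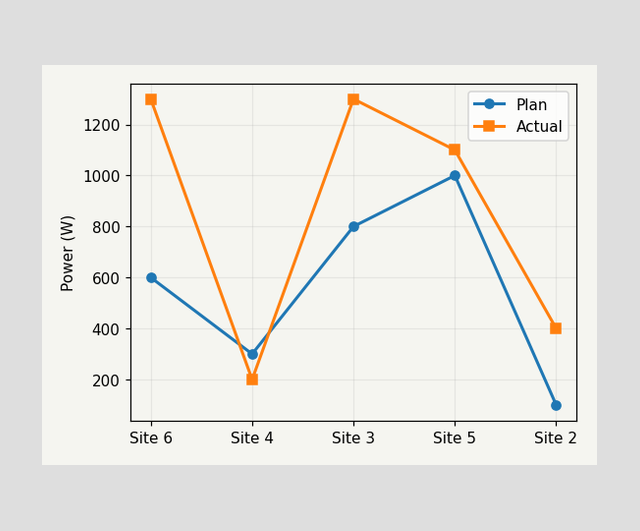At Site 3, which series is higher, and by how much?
At Site 3, Actual sits above the other line by 500W.

Actual, by 500W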